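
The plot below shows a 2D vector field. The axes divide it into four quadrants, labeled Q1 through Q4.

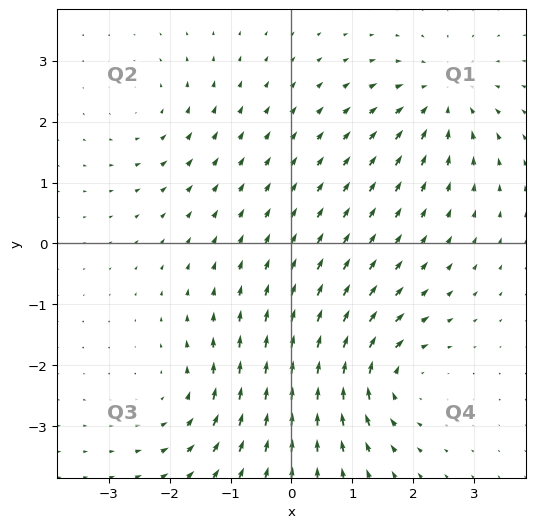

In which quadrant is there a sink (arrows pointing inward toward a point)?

The sink sits at approximately (2.5, 2.4), which lies in quadrant Q1. The divergence there is about -5, negative as expected for a sink.

Q1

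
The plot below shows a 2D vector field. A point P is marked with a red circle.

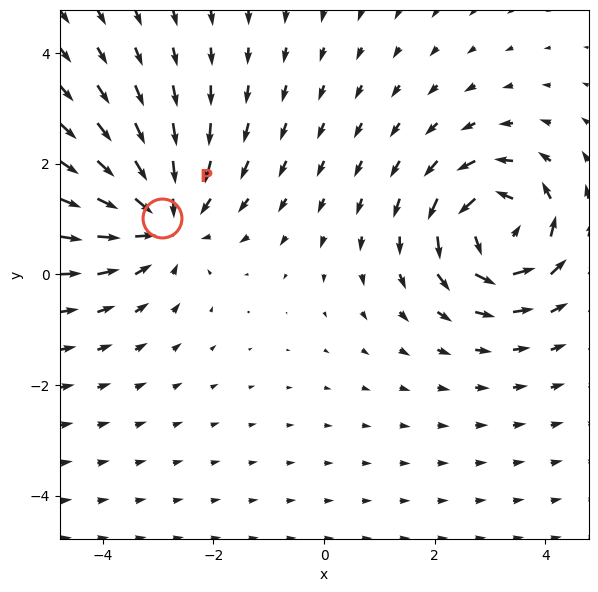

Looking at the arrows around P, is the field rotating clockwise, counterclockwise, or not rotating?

not rotating

Near P at (-2.9, 1.0) the arrows show no circulation. The curl there is ≈0.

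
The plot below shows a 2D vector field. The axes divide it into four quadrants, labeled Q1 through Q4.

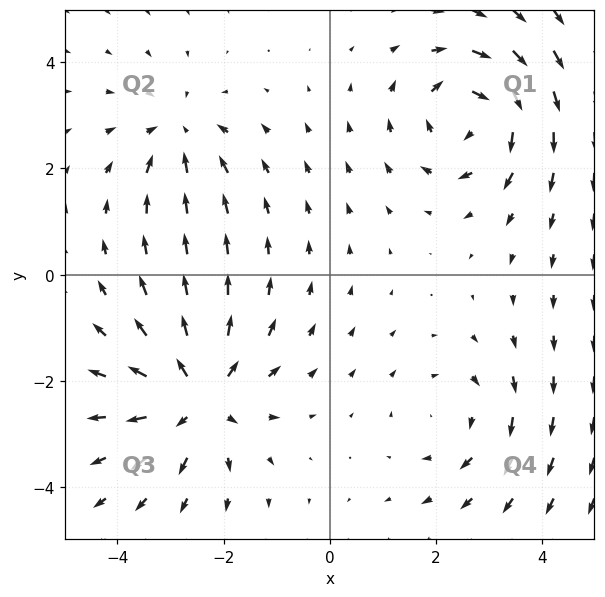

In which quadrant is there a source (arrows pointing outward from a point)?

The source sits at approximately (-2.5, -2.3), which lies in quadrant Q3. The divergence there is about +4, positive as expected for a source.

Q3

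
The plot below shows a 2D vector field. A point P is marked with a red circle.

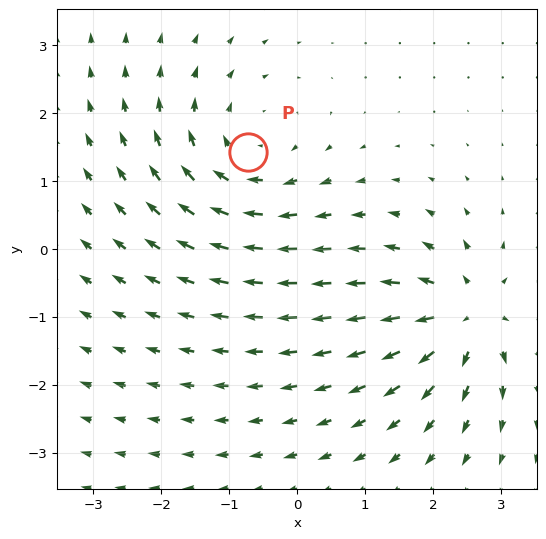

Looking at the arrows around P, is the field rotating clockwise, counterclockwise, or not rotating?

clockwise

Near P at (-0.7, 1.4) the arrows circulate clockwise. The curl (z-component) there is about -3; negative curl means clockwise rotation.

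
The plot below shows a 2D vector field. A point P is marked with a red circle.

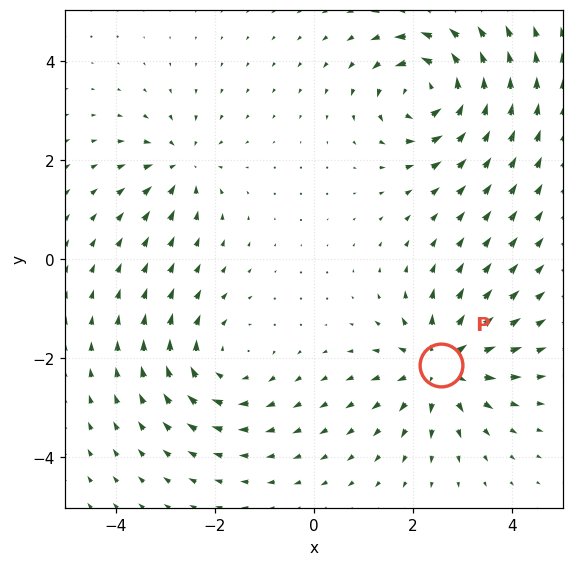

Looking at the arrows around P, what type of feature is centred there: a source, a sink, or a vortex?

At P (2.6, -2.1) the arrows spread outward. Divergence about +5, curl ≈0 — positive divergence with near-zero curl is a source.

source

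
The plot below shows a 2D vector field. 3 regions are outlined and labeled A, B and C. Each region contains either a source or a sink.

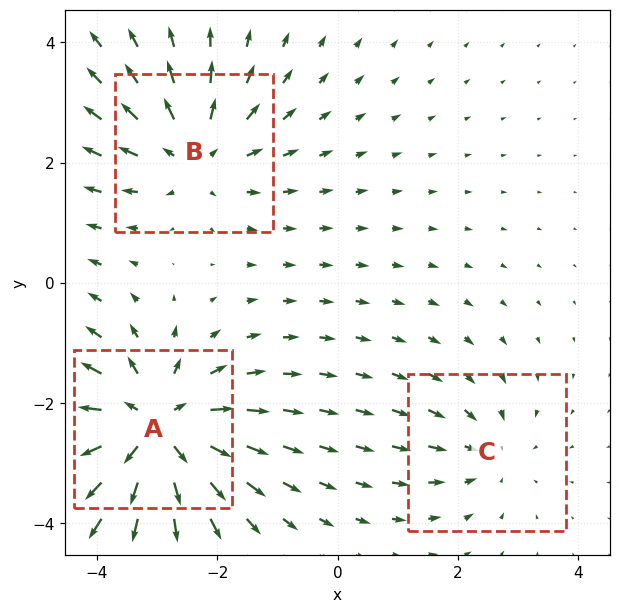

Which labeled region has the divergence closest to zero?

C

Divergence at each region's feature centre — A: about +5, B: about +3, C: about -2. Region C is closest to zero.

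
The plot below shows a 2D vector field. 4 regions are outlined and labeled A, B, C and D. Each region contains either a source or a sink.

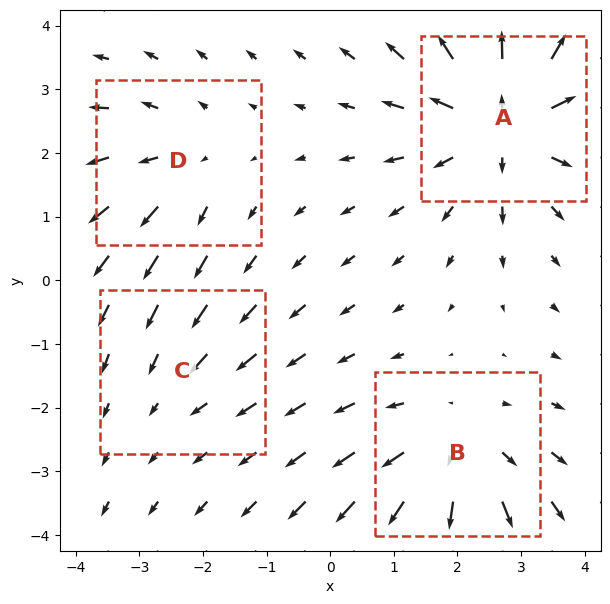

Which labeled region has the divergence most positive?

Divergence at each region's feature centre — A: about +6, B: about +4, C: about -2, D: about +3. Region A is most positive.

A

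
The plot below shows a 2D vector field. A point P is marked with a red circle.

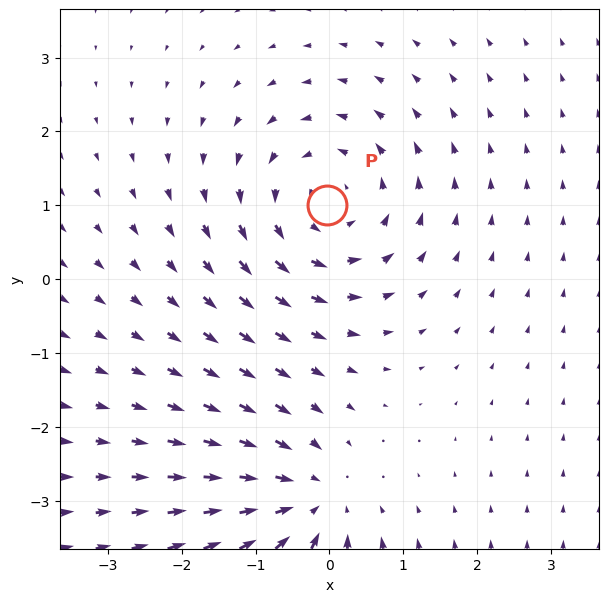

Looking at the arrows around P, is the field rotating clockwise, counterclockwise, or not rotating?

Near P at (-0.0, 1.0) the arrows circulate counterclockwise. The curl (z-component) there is about +4; positive curl means counterclockwise rotation.

counterclockwise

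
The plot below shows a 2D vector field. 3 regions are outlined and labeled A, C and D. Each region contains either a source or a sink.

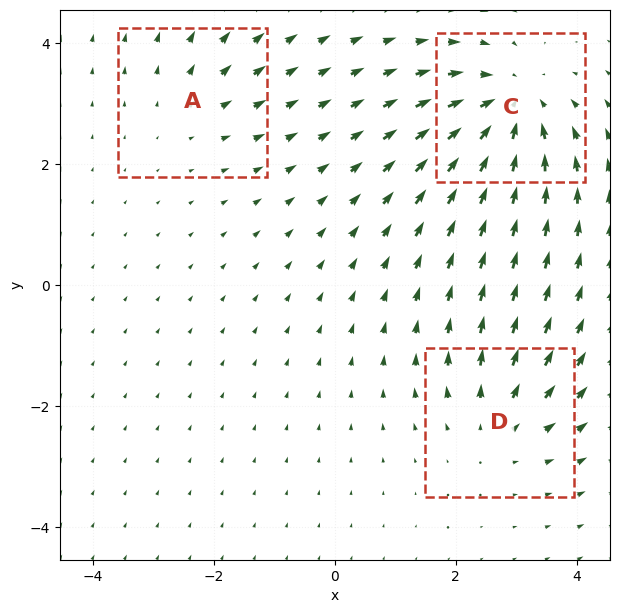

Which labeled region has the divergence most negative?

C

Divergence at each region's feature centre — A: about +2, C: about -5, D: about +3. Region C is most negative.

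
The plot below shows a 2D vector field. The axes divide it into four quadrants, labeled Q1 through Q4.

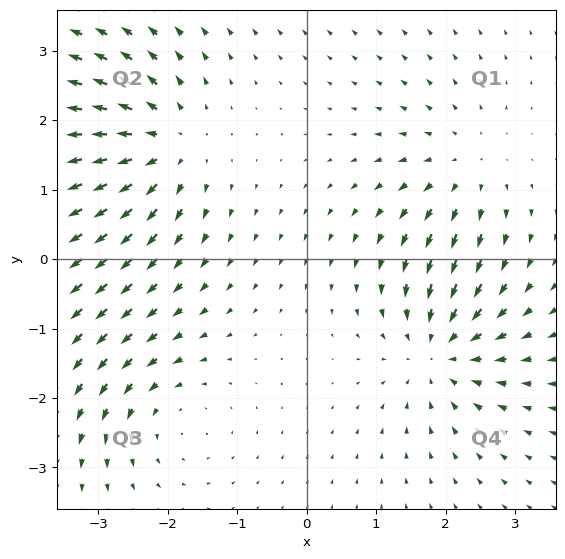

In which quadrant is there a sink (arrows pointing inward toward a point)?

The sink sits at approximately (1.9, -1.3), which lies in quadrant Q4. The divergence there is about -5, negative as expected for a sink.

Q4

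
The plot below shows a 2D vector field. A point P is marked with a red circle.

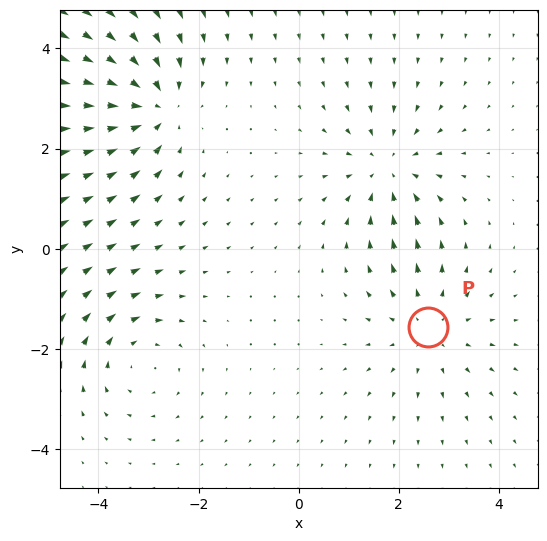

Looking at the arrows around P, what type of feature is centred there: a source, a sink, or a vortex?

At P (2.6, -1.6) the arrows spread outward. Divergence about +3, curl ≈0 — positive divergence with near-zero curl is a source.

source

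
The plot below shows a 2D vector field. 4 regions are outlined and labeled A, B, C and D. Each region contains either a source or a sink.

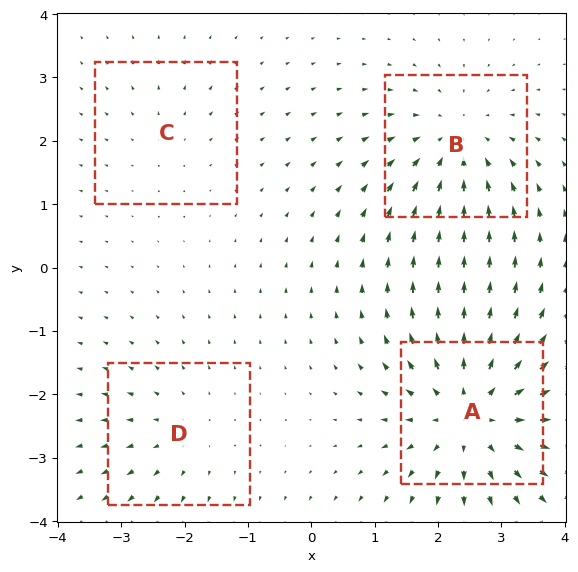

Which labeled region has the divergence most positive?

Divergence at each region's feature centre — A: about +7, B: about -5, C: about +2, D: about +3. Region A is most positive.

A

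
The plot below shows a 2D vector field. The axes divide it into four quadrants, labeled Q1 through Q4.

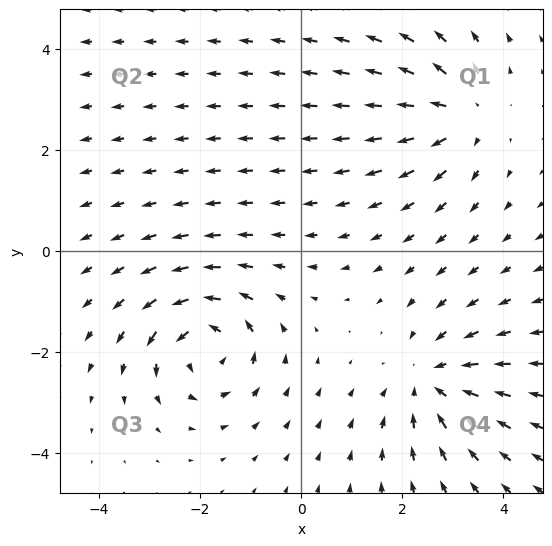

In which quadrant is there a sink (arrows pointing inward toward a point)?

The sink sits at approximately (2.6, -2.6), which lies in quadrant Q4. The divergence there is about -4, negative as expected for a sink.

Q4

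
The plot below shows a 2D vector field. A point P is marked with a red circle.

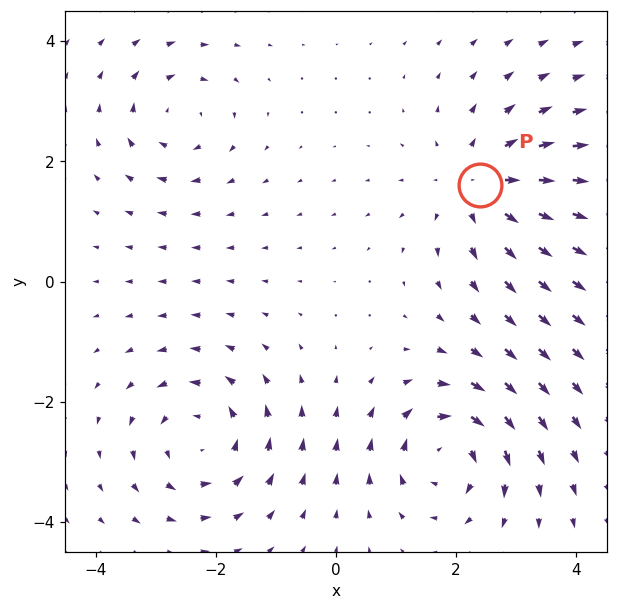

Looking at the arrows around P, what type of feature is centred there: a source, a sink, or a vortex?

source

At P (2.4, 1.6) the arrows spread outward. Divergence about +4, curl ≈0 — positive divergence with near-zero curl is a source.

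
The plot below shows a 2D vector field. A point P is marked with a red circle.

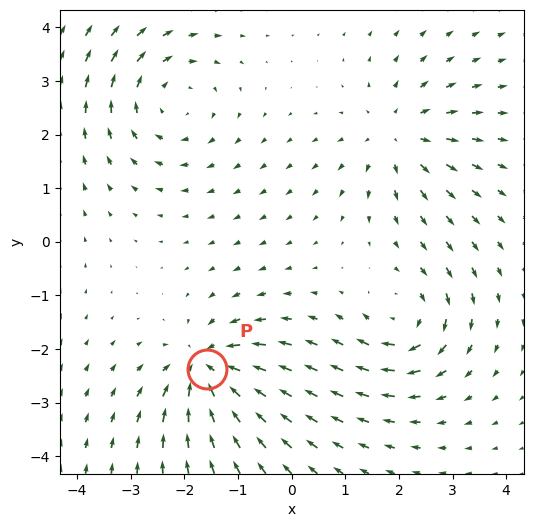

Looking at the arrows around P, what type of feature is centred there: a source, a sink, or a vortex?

sink

At P (-1.6, -2.4) the arrows converge inward. Divergence about -6, curl ≈0 — negative divergence with near-zero curl is a sink.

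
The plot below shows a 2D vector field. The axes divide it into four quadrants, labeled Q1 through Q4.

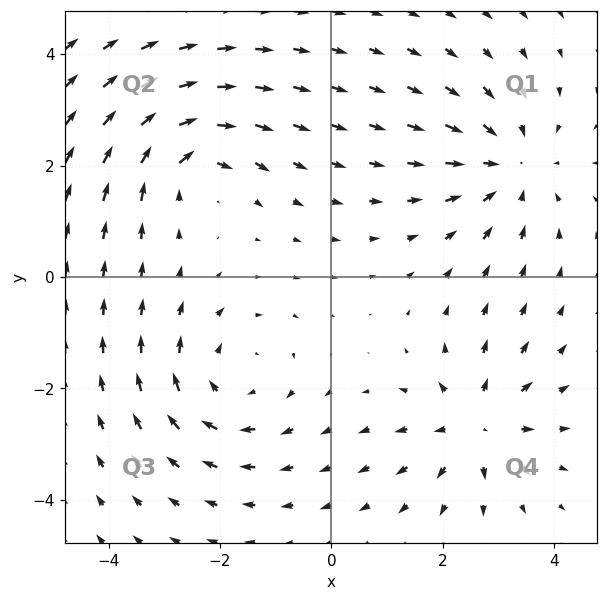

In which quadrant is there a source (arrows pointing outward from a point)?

Q4

The source sits at approximately (2.6, -2.6), which lies in quadrant Q4. The divergence there is about +5, positive as expected for a source.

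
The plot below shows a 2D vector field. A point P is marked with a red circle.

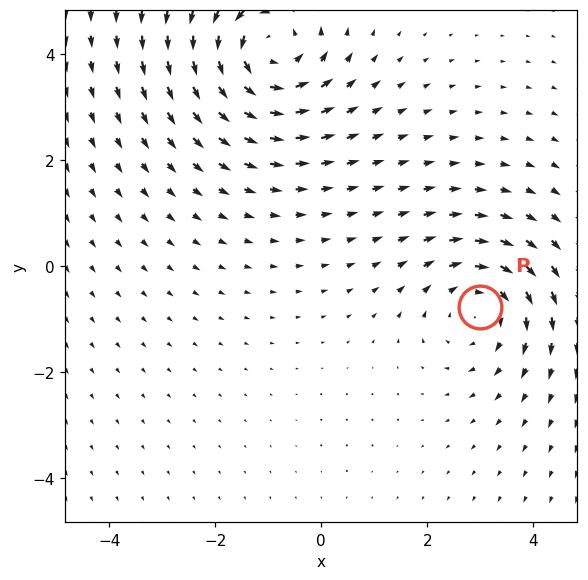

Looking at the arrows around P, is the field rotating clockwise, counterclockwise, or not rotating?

Near P at (3.0, -0.8) the arrows circulate clockwise. The curl (z-component) there is about -3; negative curl means clockwise rotation.

clockwise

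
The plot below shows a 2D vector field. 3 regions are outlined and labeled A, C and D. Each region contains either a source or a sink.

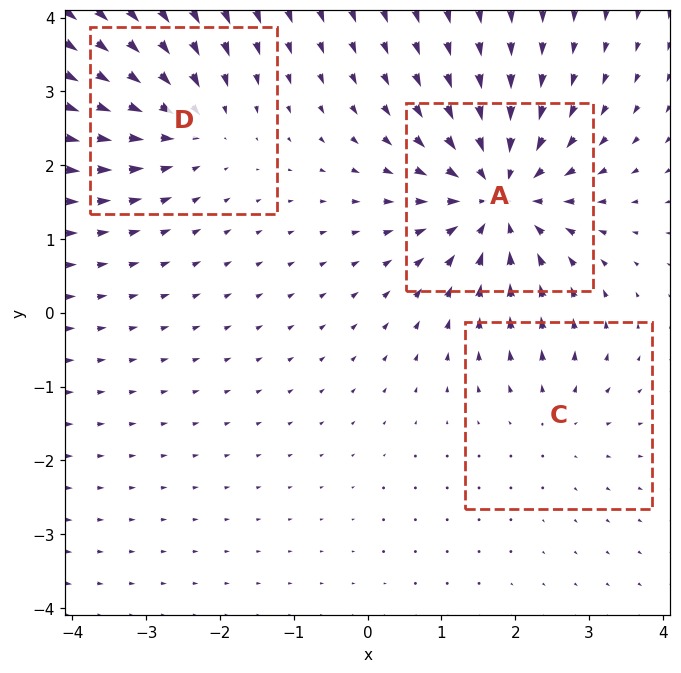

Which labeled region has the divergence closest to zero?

Divergence at each region's feature centre — A: about -5, C: about +2, D: about -3. Region C is closest to zero.

C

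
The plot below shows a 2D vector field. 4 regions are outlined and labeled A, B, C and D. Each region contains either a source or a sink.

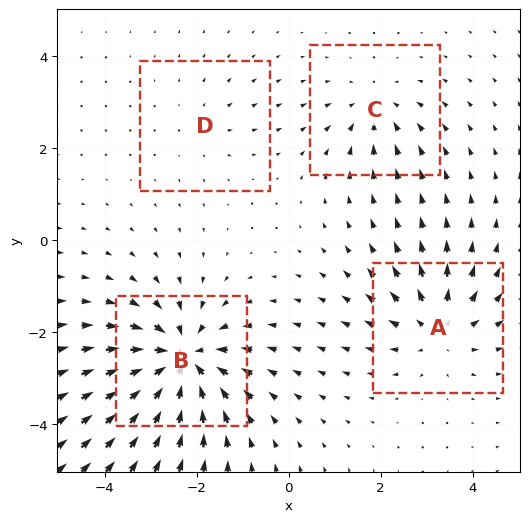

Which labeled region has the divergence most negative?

B

Divergence at each region's feature centre — A: about +5, B: about -8, C: about -3, D: about +2. Region B is most negative.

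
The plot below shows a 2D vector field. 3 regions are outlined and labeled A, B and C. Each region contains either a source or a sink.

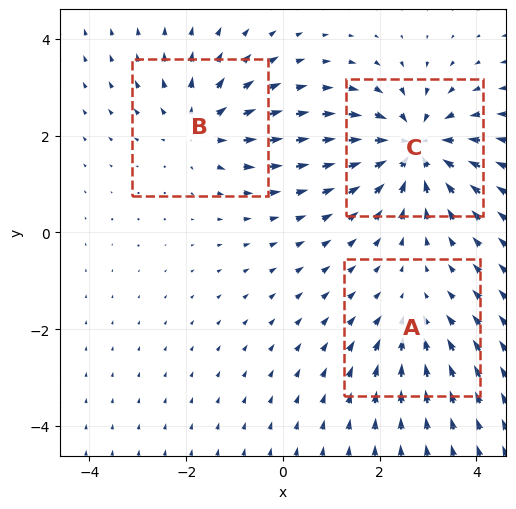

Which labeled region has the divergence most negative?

C

Divergence at each region's feature centre — A: about -2, B: about +3, C: about -5. Region C is most negative.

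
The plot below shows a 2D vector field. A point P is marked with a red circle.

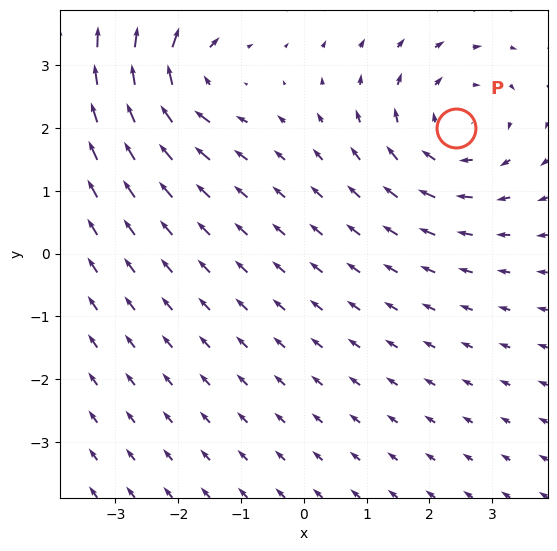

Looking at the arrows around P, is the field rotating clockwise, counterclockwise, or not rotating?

clockwise

Near P at (2.4, 2.0) the arrows circulate clockwise. The curl (z-component) there is about -3; negative curl means clockwise rotation.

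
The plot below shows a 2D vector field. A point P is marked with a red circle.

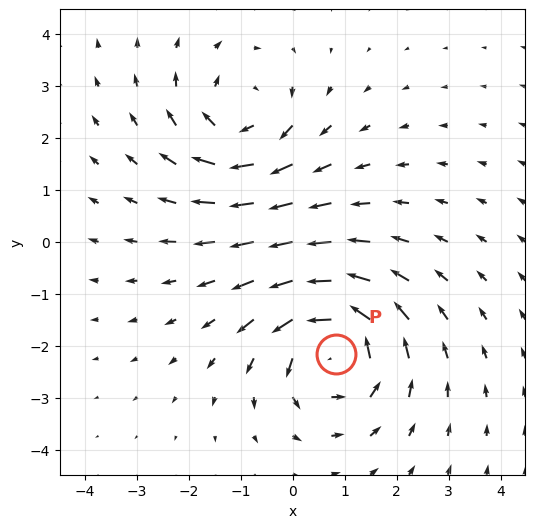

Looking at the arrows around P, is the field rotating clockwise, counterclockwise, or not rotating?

Near P at (0.8, -2.2) the arrows circulate counterclockwise. The curl (z-component) there is about +5; positive curl means counterclockwise rotation.

counterclockwise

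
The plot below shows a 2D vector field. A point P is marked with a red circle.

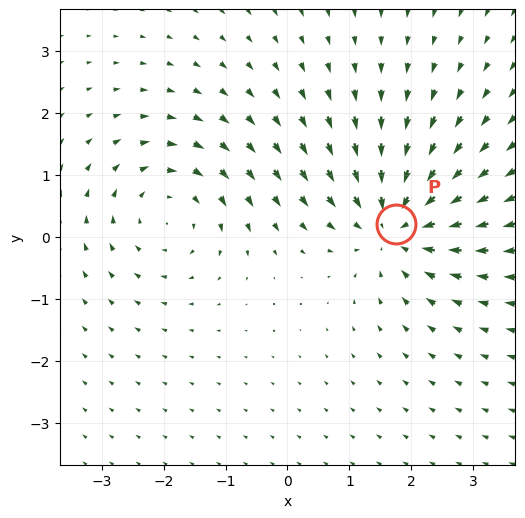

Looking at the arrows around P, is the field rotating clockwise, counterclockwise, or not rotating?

Near P at (1.7, 0.2) the arrows show no circulation. The curl there is ≈0.

not rotating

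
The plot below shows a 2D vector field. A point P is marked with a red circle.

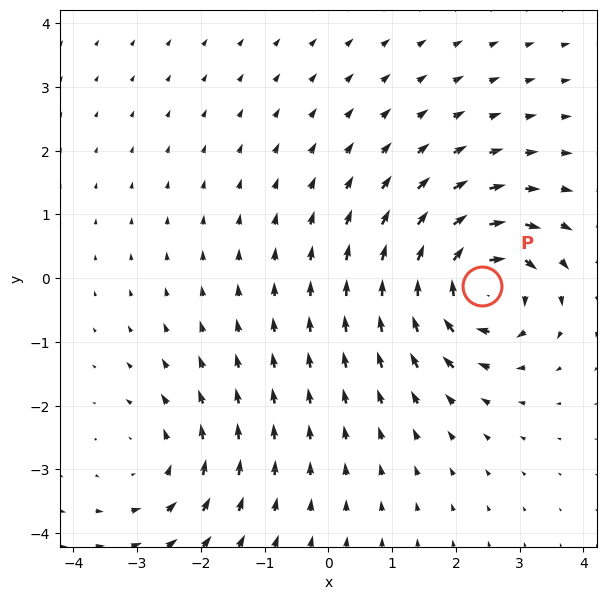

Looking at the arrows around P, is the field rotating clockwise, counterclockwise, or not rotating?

clockwise

Near P at (2.4, -0.1) the arrows circulate clockwise. The curl (z-component) there is about -7; negative curl means clockwise rotation.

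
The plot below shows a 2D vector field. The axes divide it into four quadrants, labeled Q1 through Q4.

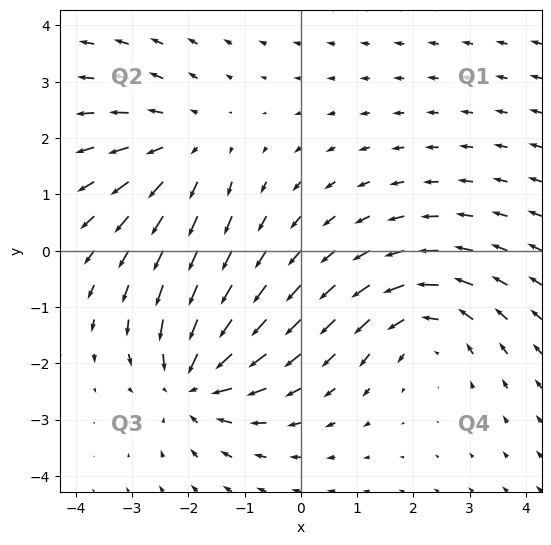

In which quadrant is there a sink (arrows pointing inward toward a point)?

The sink sits at approximately (-1.9, -2.3), which lies in quadrant Q3. The divergence there is about -4, negative as expected for a sink.

Q3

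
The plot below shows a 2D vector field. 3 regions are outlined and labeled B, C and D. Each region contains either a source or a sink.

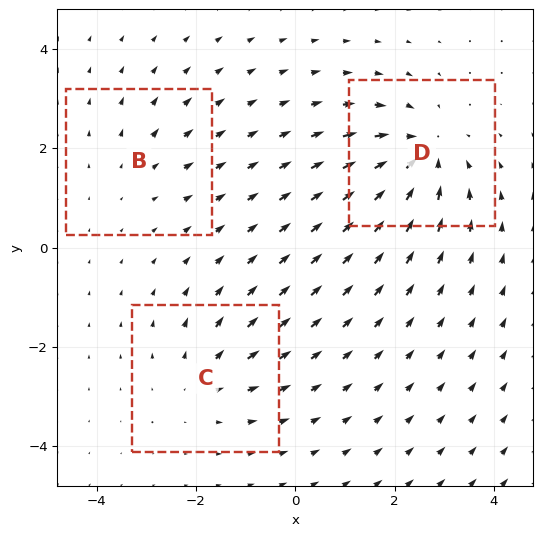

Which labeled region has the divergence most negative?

Divergence at each region's feature centre — B: about +2, C: about +3, D: about -4. Region D is most negative.

D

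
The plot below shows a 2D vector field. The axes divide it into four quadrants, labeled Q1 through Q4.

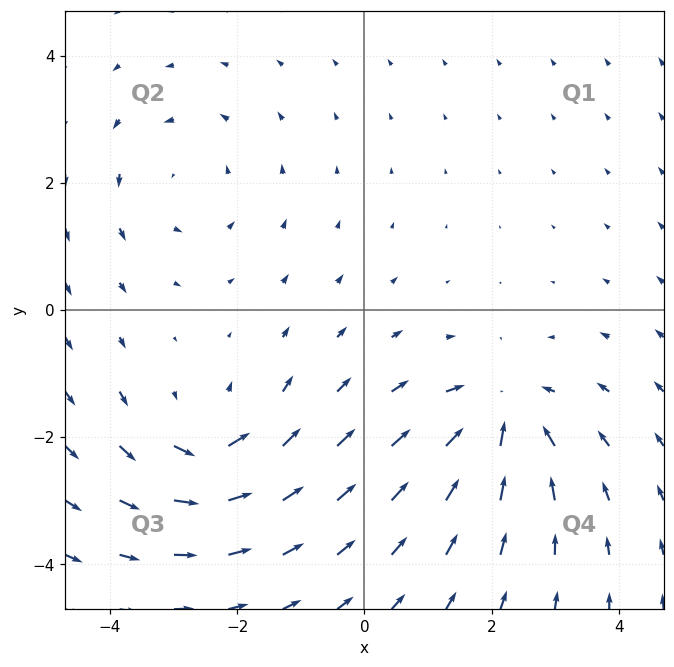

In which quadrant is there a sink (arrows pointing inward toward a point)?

The sink sits at approximately (2.2, -1.7), which lies in quadrant Q4. The divergence there is about -5, negative as expected for a sink.

Q4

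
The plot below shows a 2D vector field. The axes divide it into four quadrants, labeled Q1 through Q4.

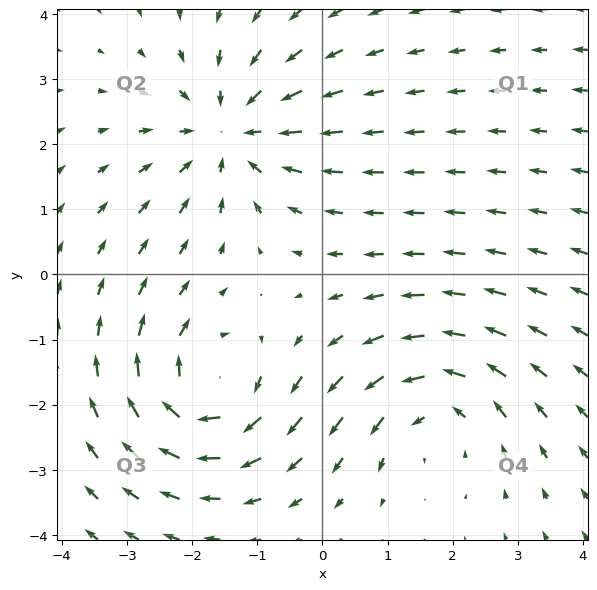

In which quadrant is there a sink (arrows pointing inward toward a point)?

The sink sits at approximately (-1.4, 2.2), which lies in quadrant Q2. The divergence there is about -5, negative as expected for a sink.

Q2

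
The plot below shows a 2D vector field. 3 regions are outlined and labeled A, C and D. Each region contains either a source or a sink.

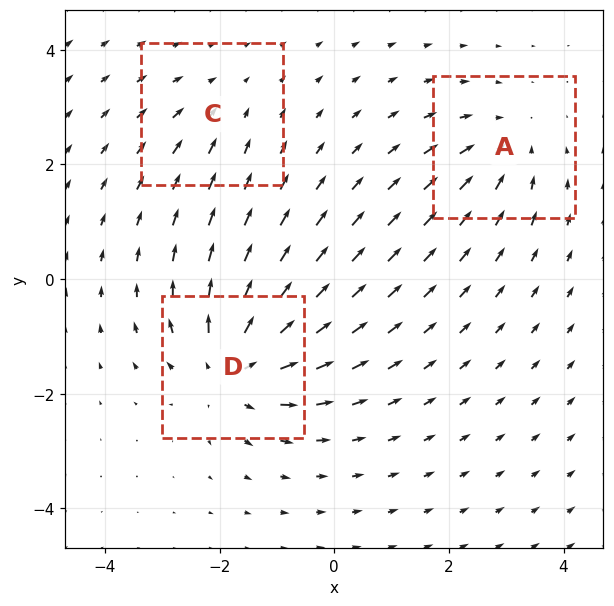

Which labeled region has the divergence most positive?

D

Divergence at each region's feature centre — A: about -3, C: about -2, D: about +5. Region D is most positive.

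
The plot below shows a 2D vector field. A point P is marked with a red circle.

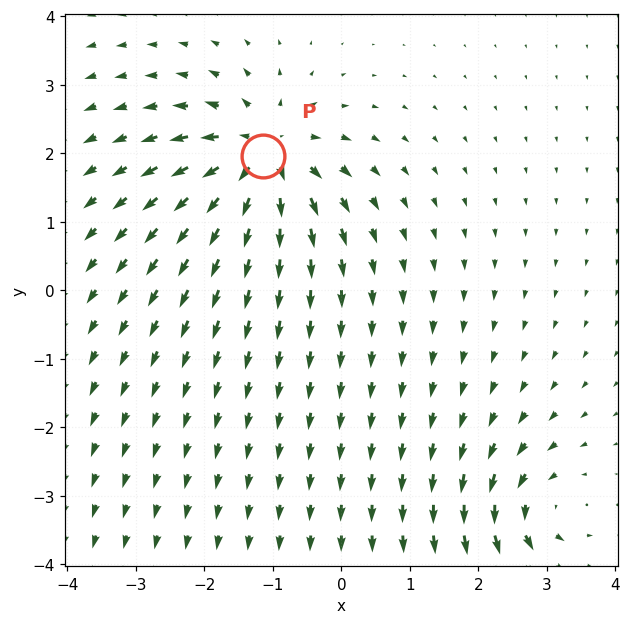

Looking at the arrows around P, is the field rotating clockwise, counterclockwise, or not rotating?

Near P at (-1.1, 2.0) the arrows show no circulation. The curl there is ≈0.

not rotating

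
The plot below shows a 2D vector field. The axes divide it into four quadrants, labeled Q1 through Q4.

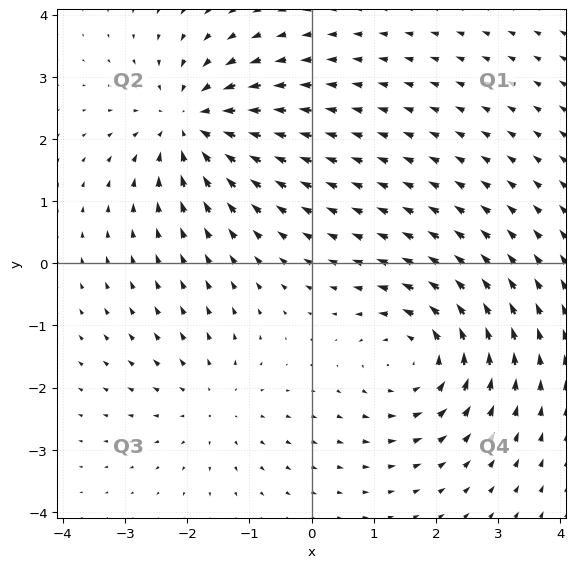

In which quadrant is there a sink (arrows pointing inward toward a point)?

The sink sits at approximately (-1.9, 2.3), which lies in quadrant Q2. The divergence there is about -5, negative as expected for a sink.

Q2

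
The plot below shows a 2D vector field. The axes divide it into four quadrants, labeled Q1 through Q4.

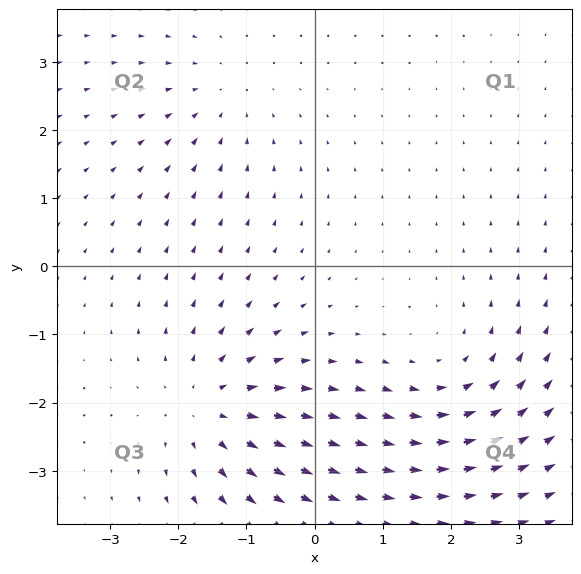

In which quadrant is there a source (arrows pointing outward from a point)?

Q3

The source sits at approximately (-1.6, -2.1), which lies in quadrant Q3. The divergence there is about +4, positive as expected for a source.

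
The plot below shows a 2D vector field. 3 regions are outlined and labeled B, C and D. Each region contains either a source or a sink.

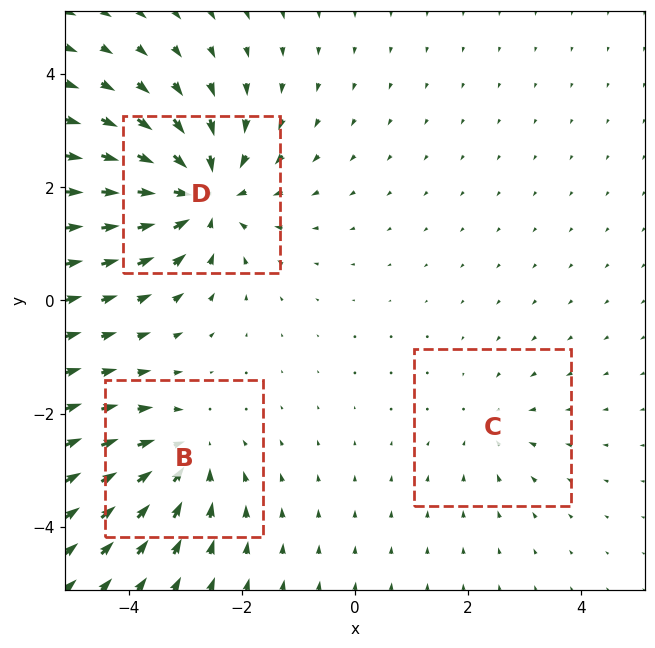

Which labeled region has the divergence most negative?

D

Divergence at each region's feature centre — B: about -3, C: about -2, D: about -5. Region D is most negative.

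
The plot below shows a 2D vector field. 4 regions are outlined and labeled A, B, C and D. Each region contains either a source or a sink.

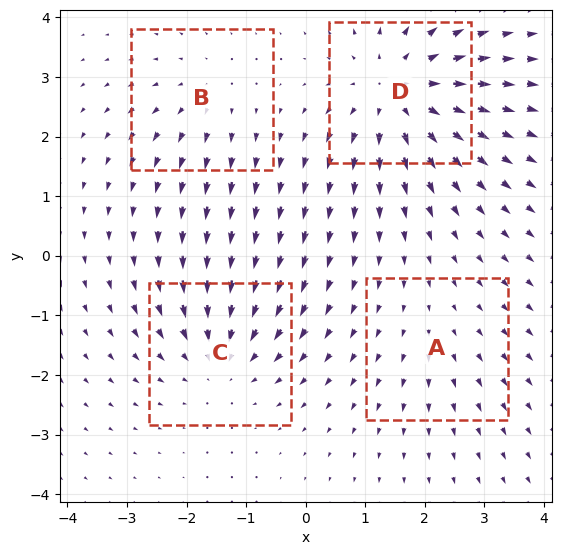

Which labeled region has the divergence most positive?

D

Divergence at each region's feature centre — A: about +2, B: about +3, C: about -5, D: about +6. Region D is most positive.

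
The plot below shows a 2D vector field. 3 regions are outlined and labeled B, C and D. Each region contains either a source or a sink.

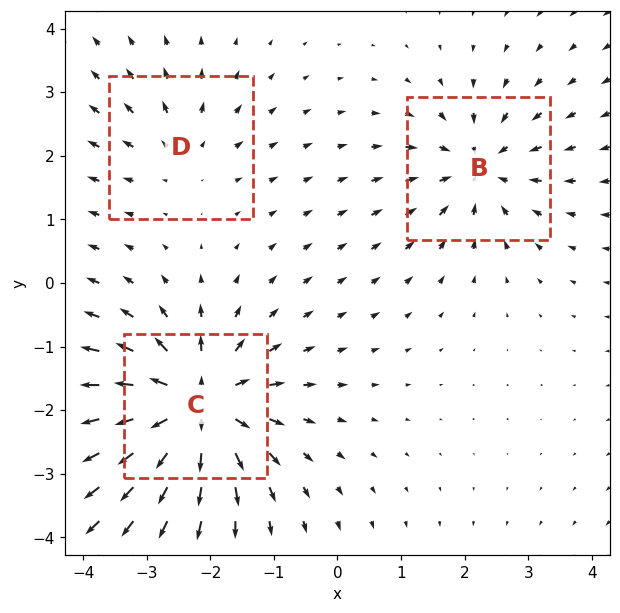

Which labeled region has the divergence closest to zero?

D

Divergence at each region's feature centre — B: about -4, C: about +6, D: about +2. Region D is closest to zero.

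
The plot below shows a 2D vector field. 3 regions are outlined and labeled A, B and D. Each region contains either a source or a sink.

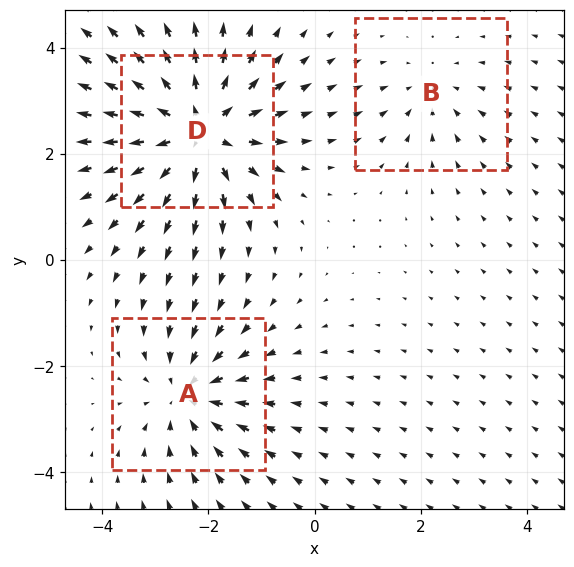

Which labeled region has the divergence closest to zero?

B

Divergence at each region's feature centre — A: about -3, B: about -2, D: about +5. Region B is closest to zero.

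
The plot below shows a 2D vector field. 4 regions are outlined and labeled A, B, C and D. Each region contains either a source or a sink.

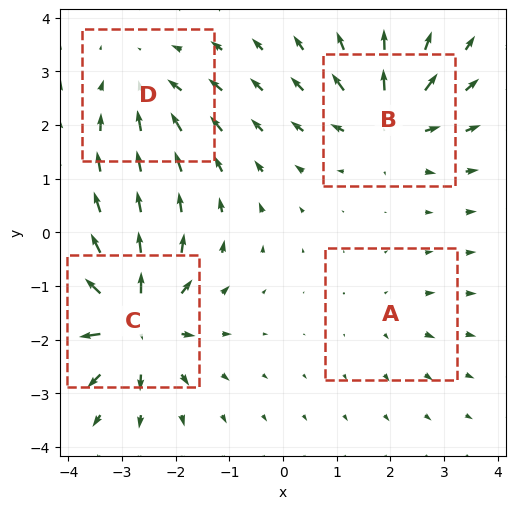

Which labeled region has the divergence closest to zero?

A

Divergence at each region's feature centre — A: about +2, B: about +6, C: about +9, D: about -4. Region A is closest to zero.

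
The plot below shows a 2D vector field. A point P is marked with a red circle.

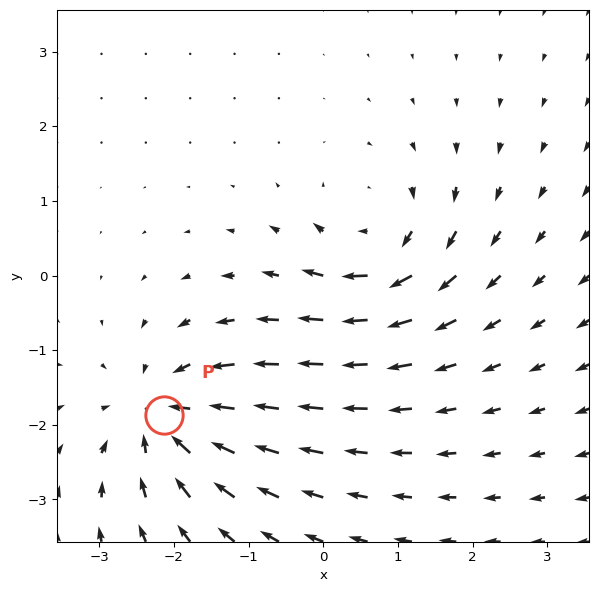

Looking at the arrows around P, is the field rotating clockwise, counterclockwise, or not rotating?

not rotating

Near P at (-2.1, -1.9) the arrows show no circulation. The curl there is ≈0.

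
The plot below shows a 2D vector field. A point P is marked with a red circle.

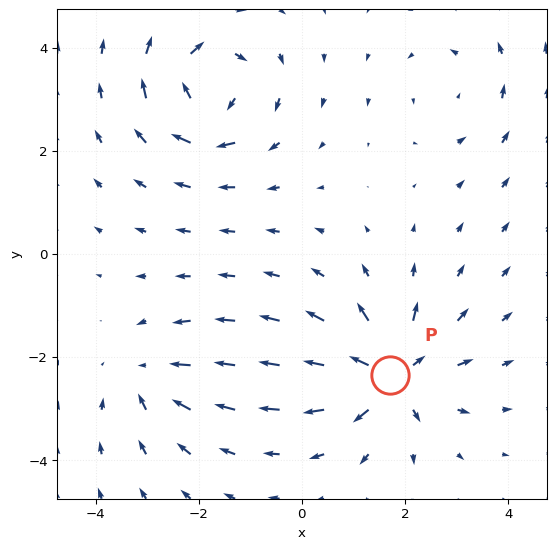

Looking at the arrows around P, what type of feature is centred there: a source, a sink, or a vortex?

At P (1.7, -2.3) the arrows spread outward. Divergence about +6, curl ≈0 — positive divergence with near-zero curl is a source.

source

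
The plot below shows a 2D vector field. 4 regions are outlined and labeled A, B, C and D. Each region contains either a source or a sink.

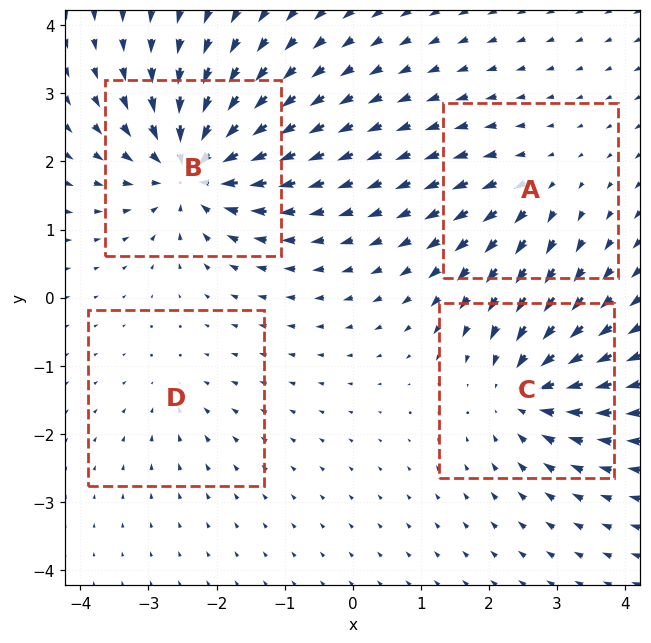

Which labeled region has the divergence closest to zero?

D

Divergence at each region's feature centre — A: about +4, B: about -9, C: about -6, D: about -2. Region D is closest to zero.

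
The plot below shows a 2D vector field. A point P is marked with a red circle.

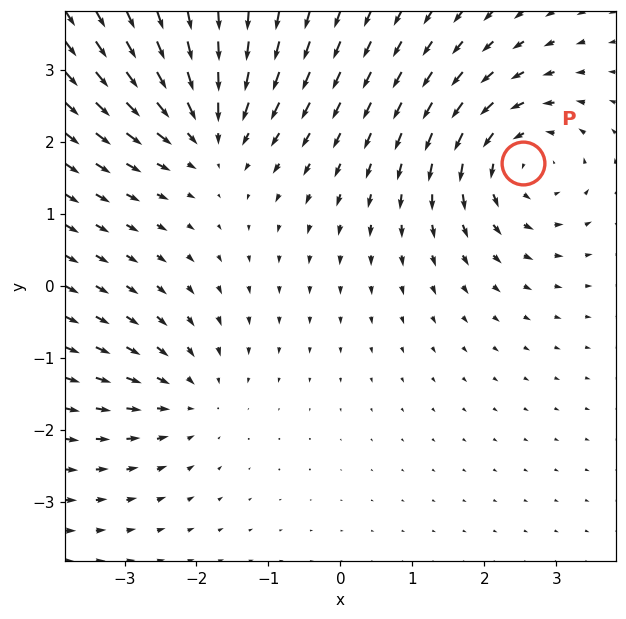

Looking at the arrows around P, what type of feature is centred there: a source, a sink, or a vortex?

At P (2.5, 1.7) the arrows circulate counterclockwise. Divergence ≈0, curl about +4 — near-zero divergence with nonzero curl is a vortex.

vortex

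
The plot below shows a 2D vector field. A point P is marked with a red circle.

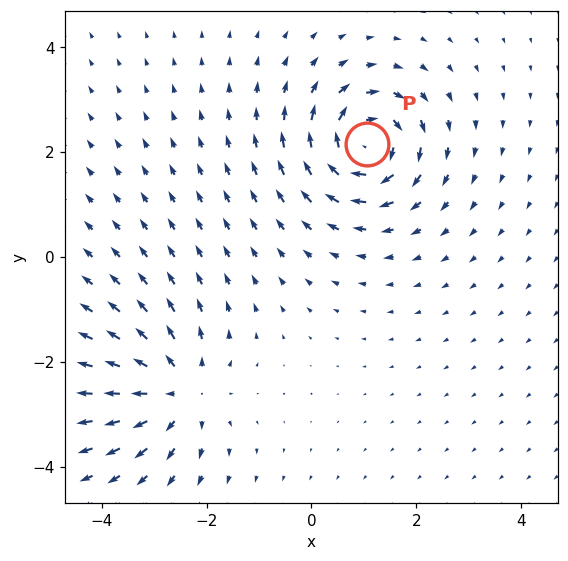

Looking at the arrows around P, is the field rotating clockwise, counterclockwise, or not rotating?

Near P at (1.1, 2.2) the arrows circulate clockwise. The curl (z-component) there is about -7; negative curl means clockwise rotation.

clockwise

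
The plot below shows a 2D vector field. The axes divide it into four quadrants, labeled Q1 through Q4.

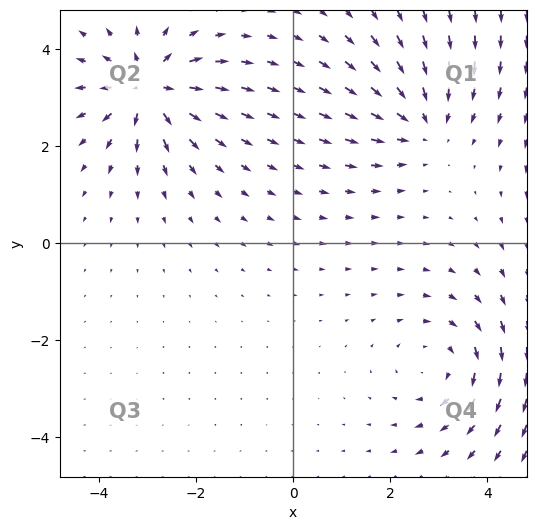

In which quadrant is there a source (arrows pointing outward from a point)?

Q2

The source sits at approximately (-3.0, 3.2), which lies in quadrant Q2. The divergence there is about +6, positive as expected for a source.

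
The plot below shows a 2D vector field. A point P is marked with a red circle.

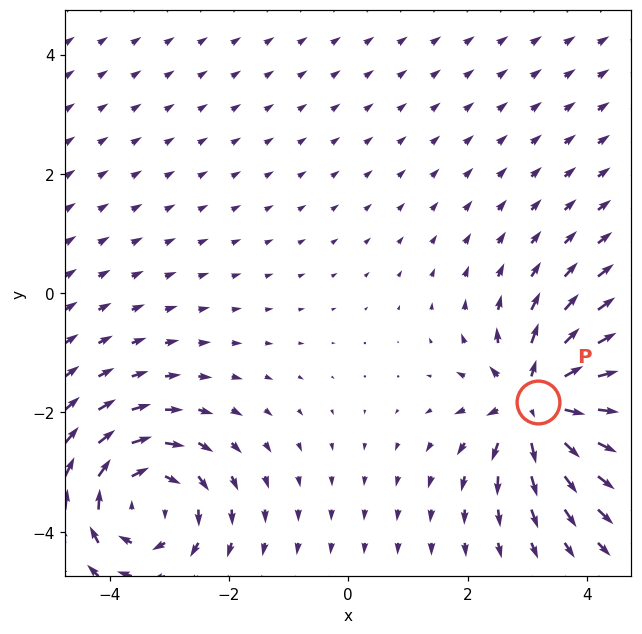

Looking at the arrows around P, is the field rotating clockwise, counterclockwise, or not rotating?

not rotating

Near P at (3.2, -1.8) the arrows show no circulation. The curl there is ≈0.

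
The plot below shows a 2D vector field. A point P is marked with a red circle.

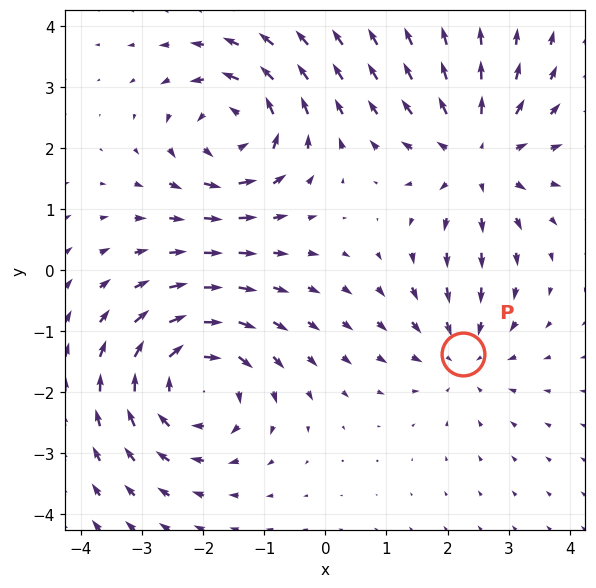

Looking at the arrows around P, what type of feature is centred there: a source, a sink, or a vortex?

sink

At P (2.2, -1.4) the arrows converge inward. Divergence about -3, curl ≈0 — negative divergence with near-zero curl is a sink.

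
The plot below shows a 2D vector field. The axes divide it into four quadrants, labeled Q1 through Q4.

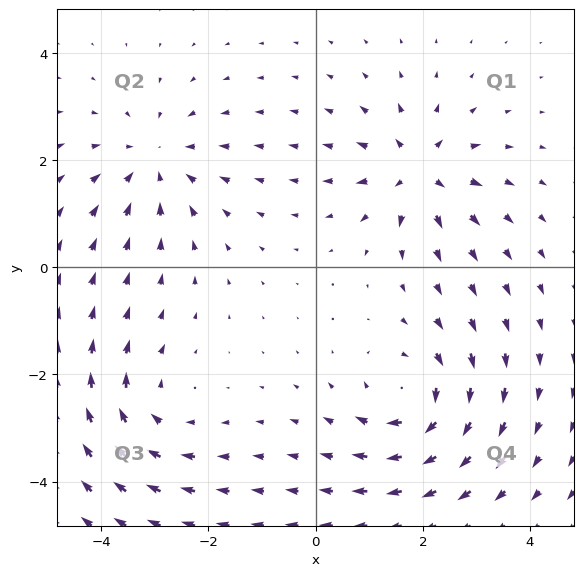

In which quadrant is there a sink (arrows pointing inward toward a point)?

Q2

The sink sits at approximately (-3.0, 2.0), which lies in quadrant Q2. The divergence there is about -4, negative as expected for a sink.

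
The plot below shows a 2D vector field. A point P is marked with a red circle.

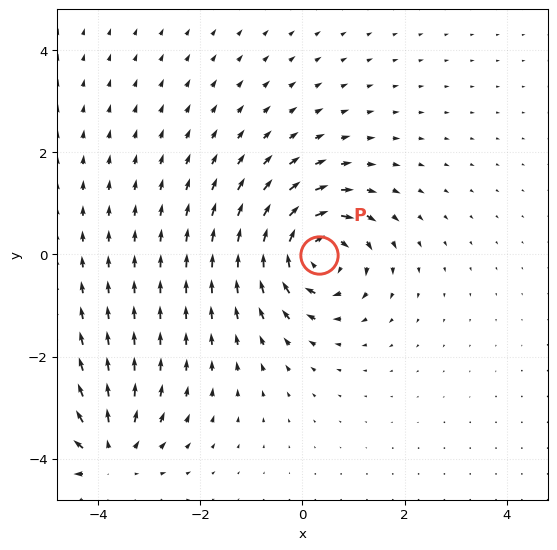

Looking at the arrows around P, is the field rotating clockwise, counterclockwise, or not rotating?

clockwise

Near P at (0.3, -0.0) the arrows circulate clockwise. The curl (z-component) there is about -7; negative curl means clockwise rotation.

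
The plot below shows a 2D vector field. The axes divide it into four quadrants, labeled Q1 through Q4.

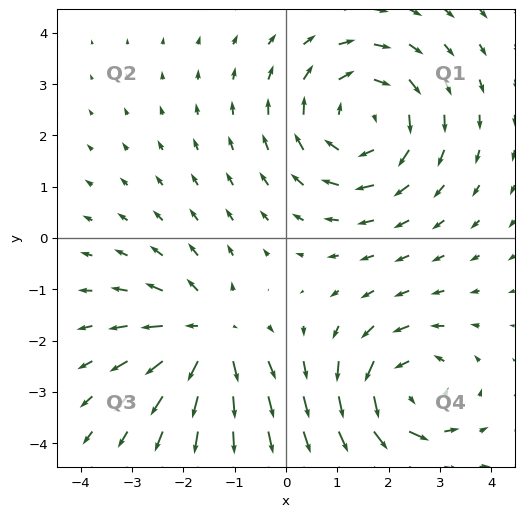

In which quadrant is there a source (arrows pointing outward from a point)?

The source sits at approximately (-1.5, -1.9), which lies in quadrant Q3. The divergence there is about +3, positive as expected for a source.

Q3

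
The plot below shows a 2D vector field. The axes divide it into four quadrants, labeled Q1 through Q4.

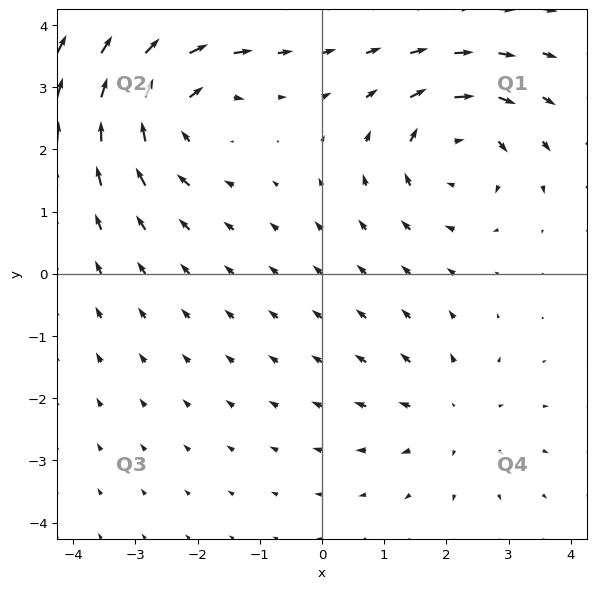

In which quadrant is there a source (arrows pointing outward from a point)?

Q4

The source sits at approximately (2.1, -2.3), which lies in quadrant Q4. The divergence there is about +3, positive as expected for a source.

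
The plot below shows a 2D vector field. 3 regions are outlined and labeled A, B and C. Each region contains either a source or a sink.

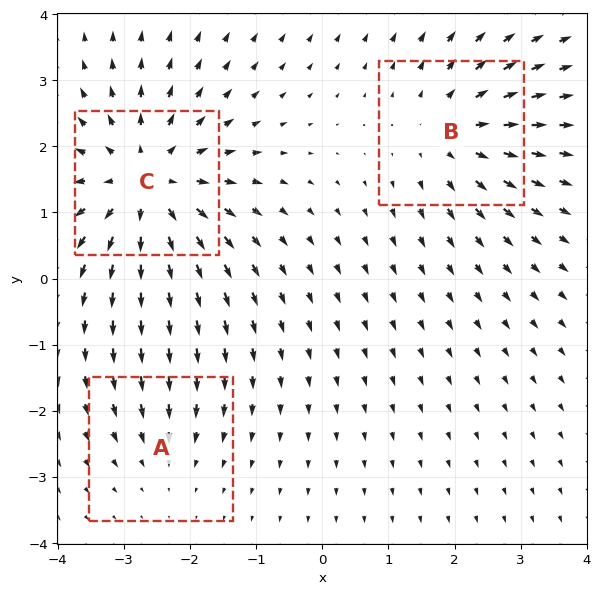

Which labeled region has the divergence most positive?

Divergence at each region's feature centre — A: about -2, B: about +3, C: about +5. Region C is most positive.

C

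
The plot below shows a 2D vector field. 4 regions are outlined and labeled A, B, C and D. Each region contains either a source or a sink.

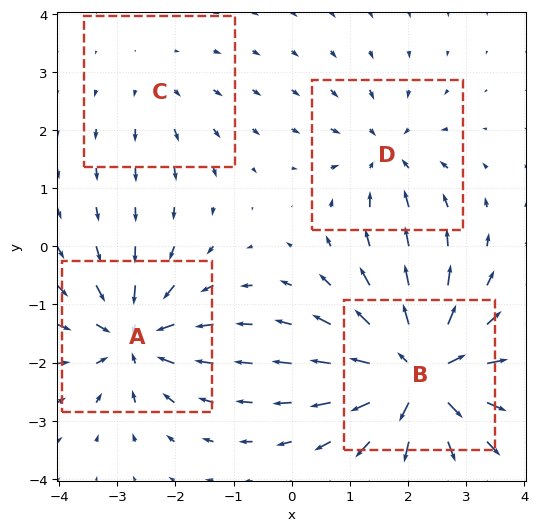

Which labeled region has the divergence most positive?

B

Divergence at each region's feature centre — A: about -6, B: about +9, C: about +2, D: about -4. Region B is most positive.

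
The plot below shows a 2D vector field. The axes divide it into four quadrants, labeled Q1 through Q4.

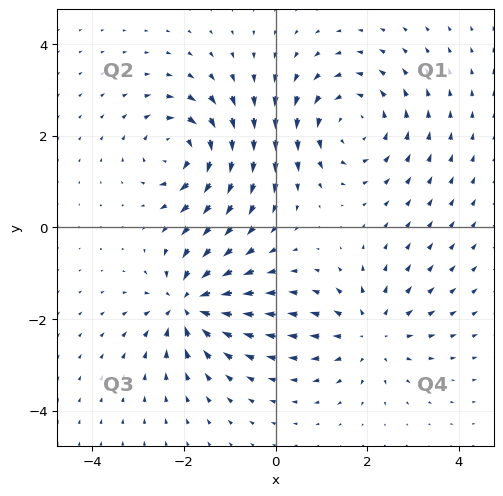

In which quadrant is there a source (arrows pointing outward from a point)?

Q4

The source sits at approximately (2.1, -2.3), which lies in quadrant Q4. The divergence there is about +4, positive as expected for a source.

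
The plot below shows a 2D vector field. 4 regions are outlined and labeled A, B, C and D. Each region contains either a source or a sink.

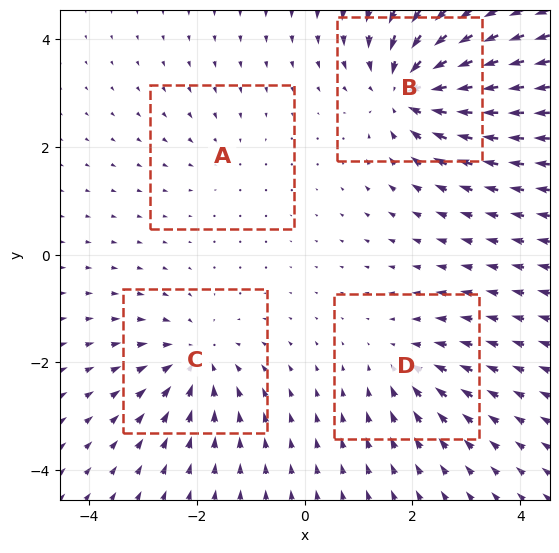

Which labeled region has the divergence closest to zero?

Divergence at each region's feature centre — A: about -2, B: about -8, C: about -5, D: about -4. Region A is closest to zero.

A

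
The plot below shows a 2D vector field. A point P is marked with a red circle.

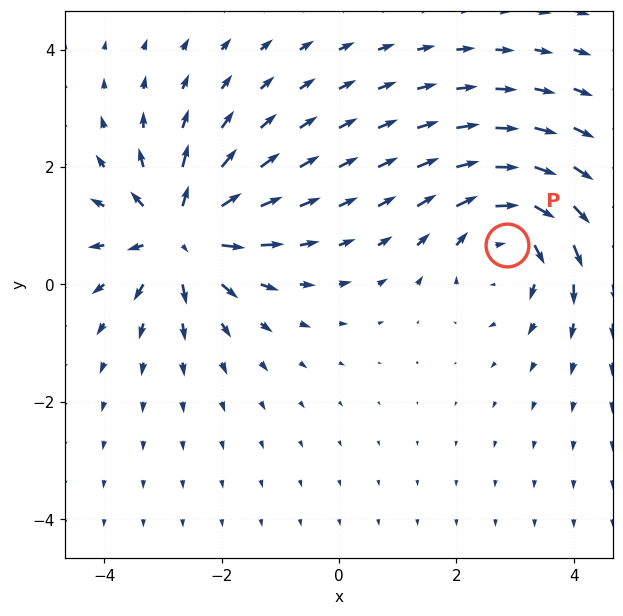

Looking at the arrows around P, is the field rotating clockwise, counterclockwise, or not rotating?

Near P at (2.9, 0.7) the arrows circulate clockwise. The curl (z-component) there is about -5; negative curl means clockwise rotation.

clockwise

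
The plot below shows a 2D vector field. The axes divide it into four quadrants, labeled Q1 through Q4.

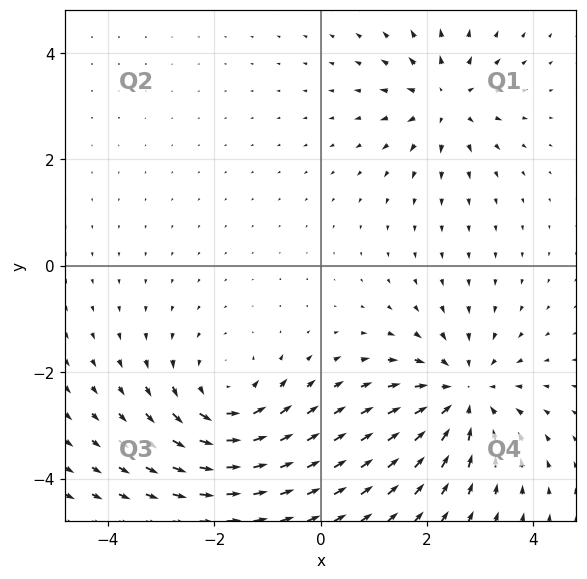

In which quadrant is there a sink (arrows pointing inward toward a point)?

The sink sits at approximately (2.7, -2.4), which lies in quadrant Q4. The divergence there is about -4, negative as expected for a sink.

Q4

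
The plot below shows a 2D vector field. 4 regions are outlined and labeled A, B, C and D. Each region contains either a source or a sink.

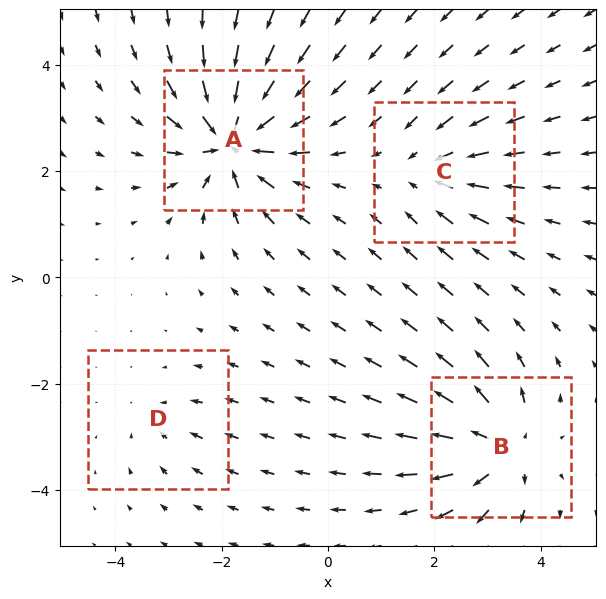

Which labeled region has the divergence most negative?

A

Divergence at each region's feature centre — A: about -9, B: about +6, C: about -4, D: about -3. Region A is most negative.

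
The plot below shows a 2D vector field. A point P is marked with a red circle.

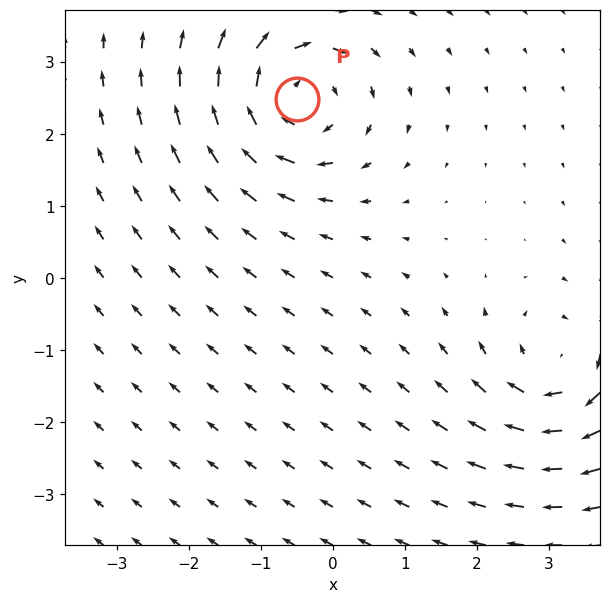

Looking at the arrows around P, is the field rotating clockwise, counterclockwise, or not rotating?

Near P at (-0.5, 2.5) the arrows circulate clockwise. The curl (z-component) there is about -6; negative curl means clockwise rotation.

clockwise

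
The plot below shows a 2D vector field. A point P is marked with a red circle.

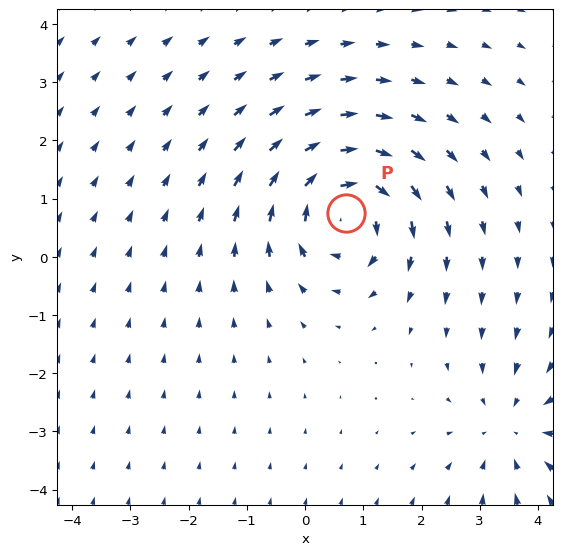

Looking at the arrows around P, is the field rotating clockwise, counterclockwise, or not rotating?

clockwise

Near P at (0.7, 0.8) the arrows circulate clockwise. The curl (z-component) there is about -5; negative curl means clockwise rotation.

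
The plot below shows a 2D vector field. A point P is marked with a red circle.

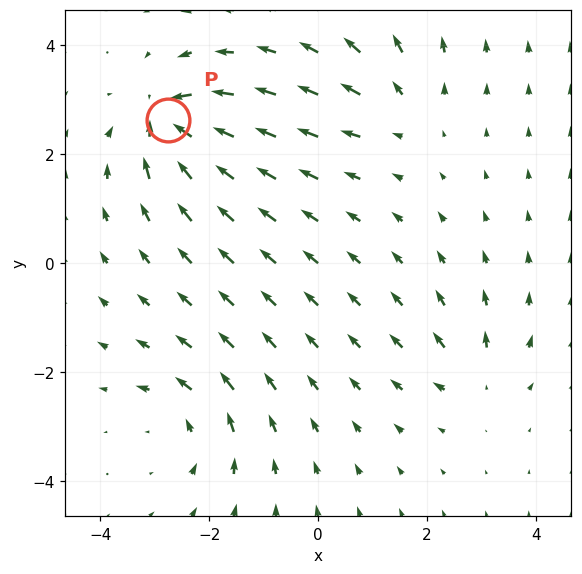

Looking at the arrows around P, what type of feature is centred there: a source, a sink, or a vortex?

At P (-2.8, 2.6) the arrows converge inward. Divergence about -7, curl ≈0 — negative divergence with near-zero curl is a sink.

sink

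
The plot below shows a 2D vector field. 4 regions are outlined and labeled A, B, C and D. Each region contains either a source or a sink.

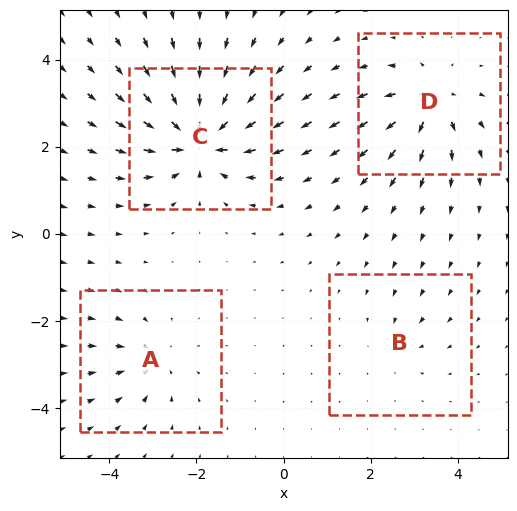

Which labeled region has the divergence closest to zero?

B

Divergence at each region's feature centre — A: about -4, B: about -3, C: about -9, D: about +6. Region B is closest to zero.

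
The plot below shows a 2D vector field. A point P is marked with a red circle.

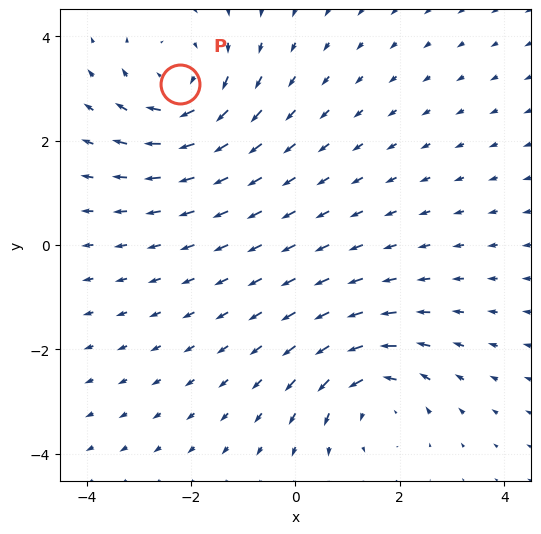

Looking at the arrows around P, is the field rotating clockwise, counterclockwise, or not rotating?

Near P at (-2.2, 3.1) the arrows circulate clockwise. The curl (z-component) there is about -3; negative curl means clockwise rotation.

clockwise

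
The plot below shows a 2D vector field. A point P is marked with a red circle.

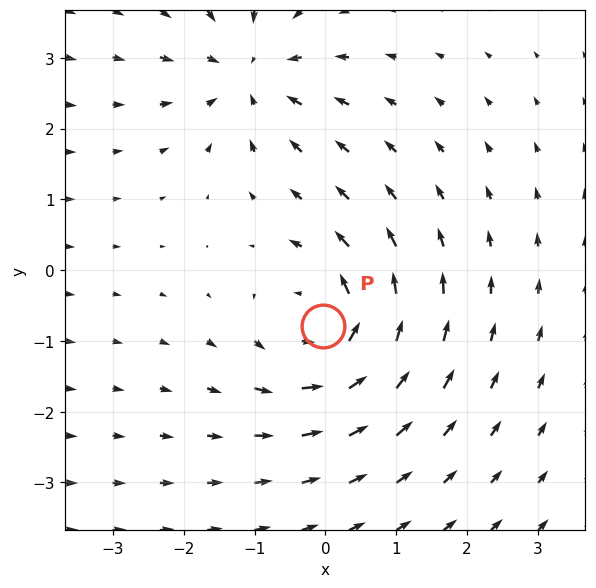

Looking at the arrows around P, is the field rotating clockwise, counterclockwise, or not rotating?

counterclockwise

Near P at (-0.0, -0.8) the arrows circulate counterclockwise. The curl (z-component) there is about +6; positive curl means counterclockwise rotation.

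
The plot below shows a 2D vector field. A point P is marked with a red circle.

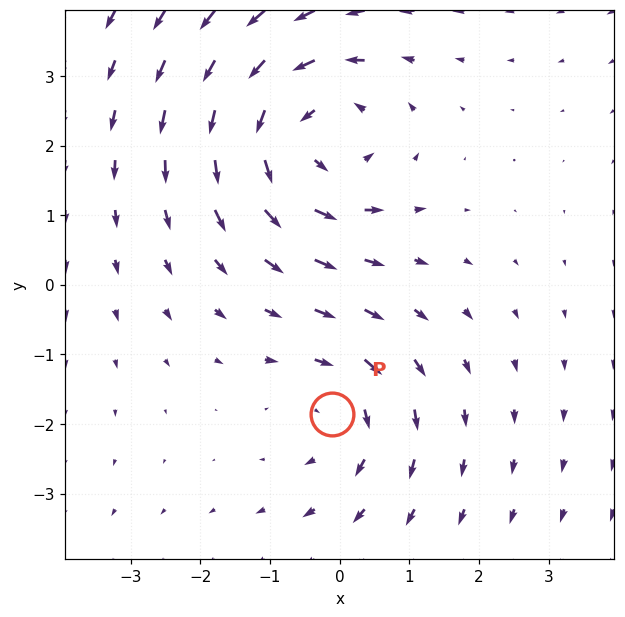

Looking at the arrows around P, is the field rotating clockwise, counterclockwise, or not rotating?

Near P at (-0.1, -1.9) the arrows circulate clockwise. The curl (z-component) there is about -3; negative curl means clockwise rotation.

clockwise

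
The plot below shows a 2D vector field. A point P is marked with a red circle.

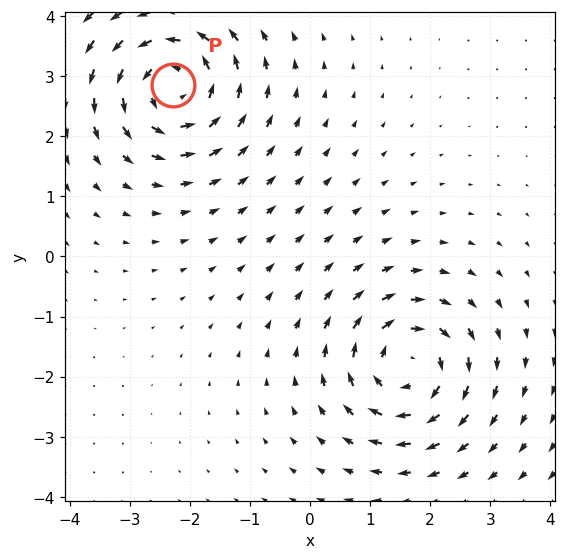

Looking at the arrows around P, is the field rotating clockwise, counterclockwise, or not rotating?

counterclockwise

Near P at (-2.3, 2.8) the arrows circulate counterclockwise. The curl (z-component) there is about +6; positive curl means counterclockwise rotation.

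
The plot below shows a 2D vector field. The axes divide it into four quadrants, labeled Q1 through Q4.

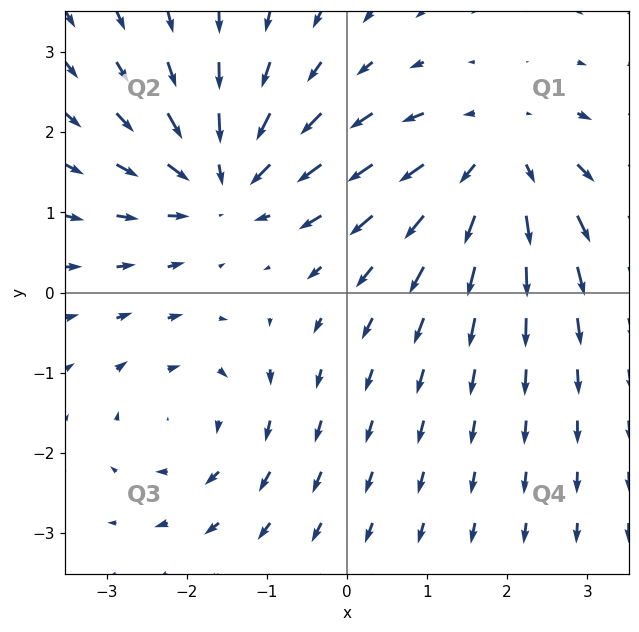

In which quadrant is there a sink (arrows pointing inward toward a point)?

The sink sits at approximately (-1.5, 1.4), which lies in quadrant Q2. The divergence there is about -4, negative as expected for a sink.

Q2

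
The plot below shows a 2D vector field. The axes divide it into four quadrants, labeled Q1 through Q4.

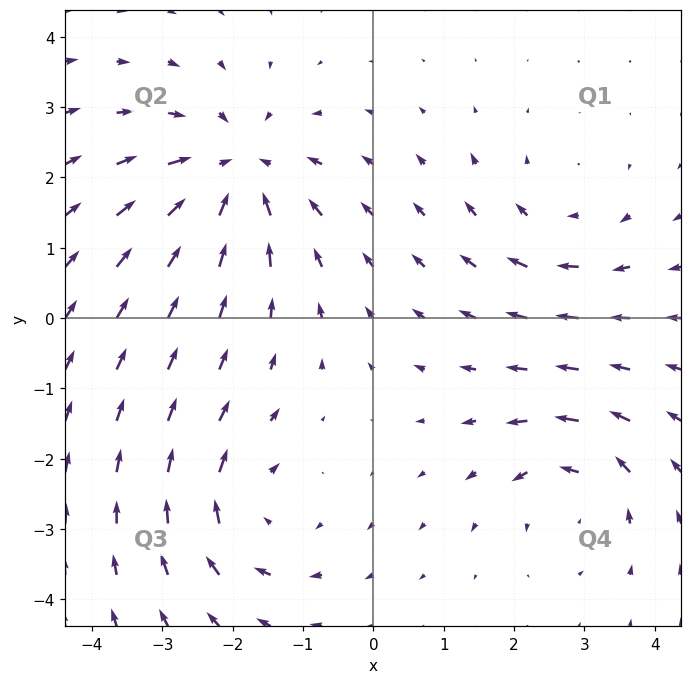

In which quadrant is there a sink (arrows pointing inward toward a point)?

The sink sits at approximately (-1.9, 2.1), which lies in quadrant Q2. The divergence there is about -5, negative as expected for a sink.

Q2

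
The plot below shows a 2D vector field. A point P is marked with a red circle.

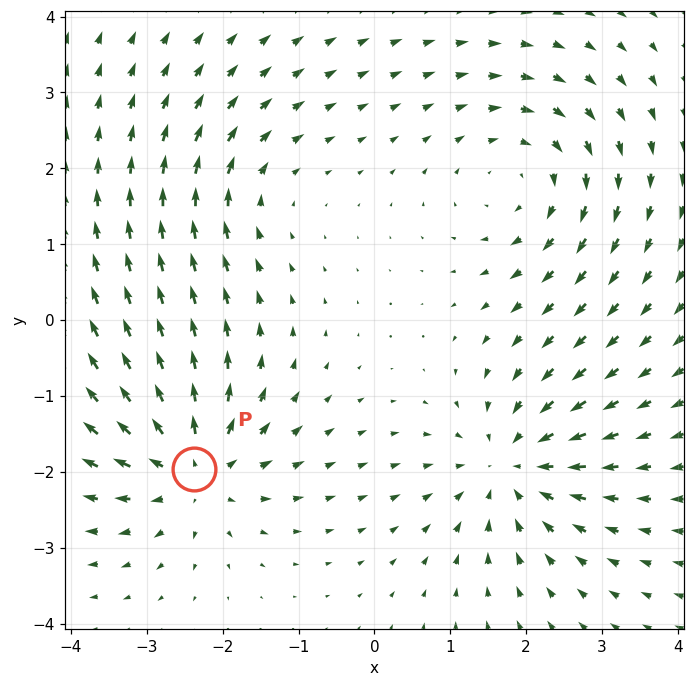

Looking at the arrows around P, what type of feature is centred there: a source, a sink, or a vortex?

source

At P (-2.4, -2.0) the arrows spread outward. Divergence about +6, curl ≈0 — positive divergence with near-zero curl is a source.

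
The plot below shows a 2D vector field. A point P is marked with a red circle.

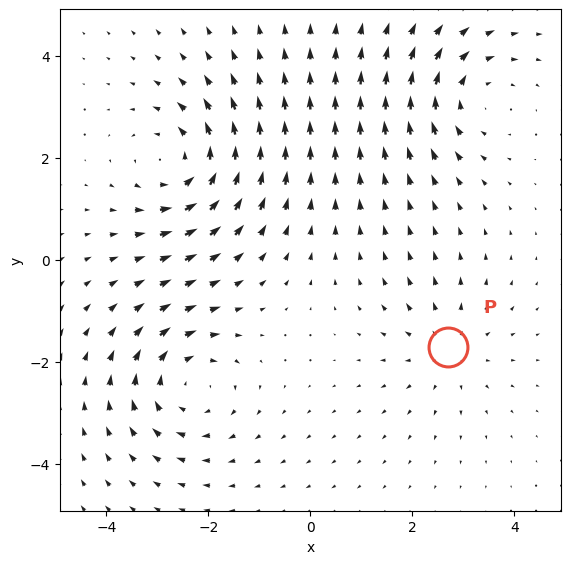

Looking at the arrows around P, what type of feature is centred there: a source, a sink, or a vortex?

At P (2.7, -1.7) the arrows spread outward. Divergence about +3, curl ≈0 — positive divergence with near-zero curl is a source.

source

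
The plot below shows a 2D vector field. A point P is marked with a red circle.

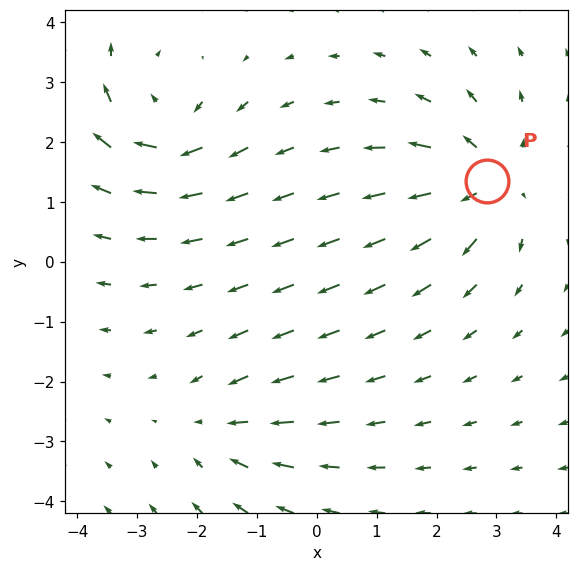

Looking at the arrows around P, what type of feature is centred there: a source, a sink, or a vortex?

source

At P (2.8, 1.3) the arrows spread outward. Divergence about +5, curl ≈0 — positive divergence with near-zero curl is a source.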